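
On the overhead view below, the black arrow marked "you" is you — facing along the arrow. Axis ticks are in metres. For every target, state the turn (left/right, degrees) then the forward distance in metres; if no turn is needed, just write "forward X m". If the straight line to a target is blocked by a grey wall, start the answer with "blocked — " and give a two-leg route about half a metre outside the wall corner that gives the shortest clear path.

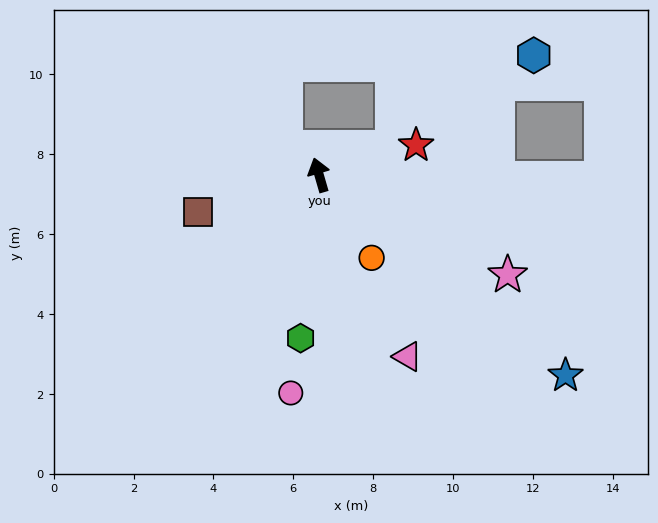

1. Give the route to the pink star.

turn right 134°, forward 5.3 m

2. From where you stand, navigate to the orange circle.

turn right 164°, forward 2.5 m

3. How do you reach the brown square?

turn left 91°, forward 3.2 m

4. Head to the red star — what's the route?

turn right 89°, forward 2.5 m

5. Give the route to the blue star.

turn right 145°, forward 8.0 m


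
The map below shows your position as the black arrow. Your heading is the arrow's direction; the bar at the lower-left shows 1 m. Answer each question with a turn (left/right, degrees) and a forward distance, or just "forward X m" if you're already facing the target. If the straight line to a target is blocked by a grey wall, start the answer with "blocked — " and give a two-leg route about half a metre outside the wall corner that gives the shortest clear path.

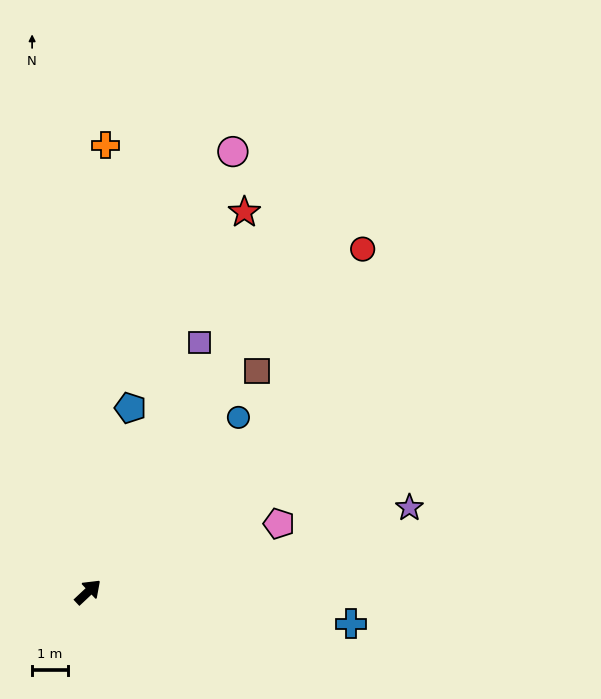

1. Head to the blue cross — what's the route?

turn right 50°, forward 7.3 m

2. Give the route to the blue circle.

turn left 6°, forward 6.4 m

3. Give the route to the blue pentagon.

turn left 34°, forward 5.2 m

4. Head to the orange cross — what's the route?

turn left 45°, forward 12.4 m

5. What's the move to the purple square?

turn left 23°, forward 7.6 m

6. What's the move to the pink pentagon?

turn right 24°, forward 5.6 m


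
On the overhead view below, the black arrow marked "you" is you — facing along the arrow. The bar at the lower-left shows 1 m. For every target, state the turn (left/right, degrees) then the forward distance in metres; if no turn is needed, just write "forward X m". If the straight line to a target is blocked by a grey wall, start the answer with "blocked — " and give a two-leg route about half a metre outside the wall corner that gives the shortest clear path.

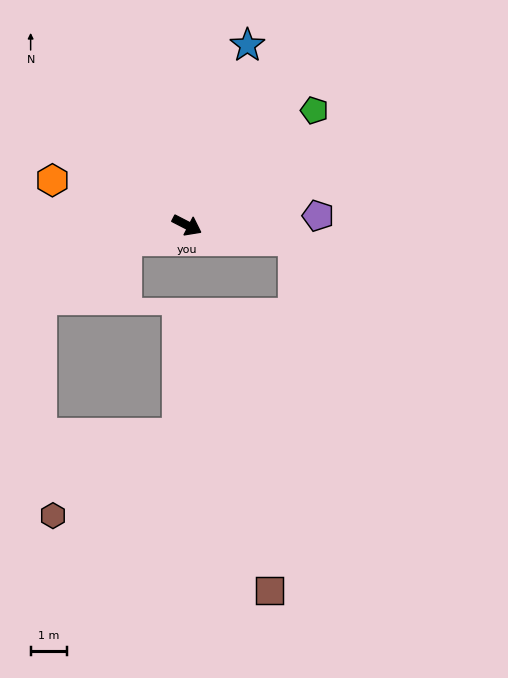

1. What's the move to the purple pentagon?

turn left 31°, forward 3.6 m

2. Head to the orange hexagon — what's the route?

turn right 171°, forward 3.9 m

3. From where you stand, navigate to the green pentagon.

turn left 69°, forward 4.7 m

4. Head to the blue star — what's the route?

turn left 99°, forward 5.2 m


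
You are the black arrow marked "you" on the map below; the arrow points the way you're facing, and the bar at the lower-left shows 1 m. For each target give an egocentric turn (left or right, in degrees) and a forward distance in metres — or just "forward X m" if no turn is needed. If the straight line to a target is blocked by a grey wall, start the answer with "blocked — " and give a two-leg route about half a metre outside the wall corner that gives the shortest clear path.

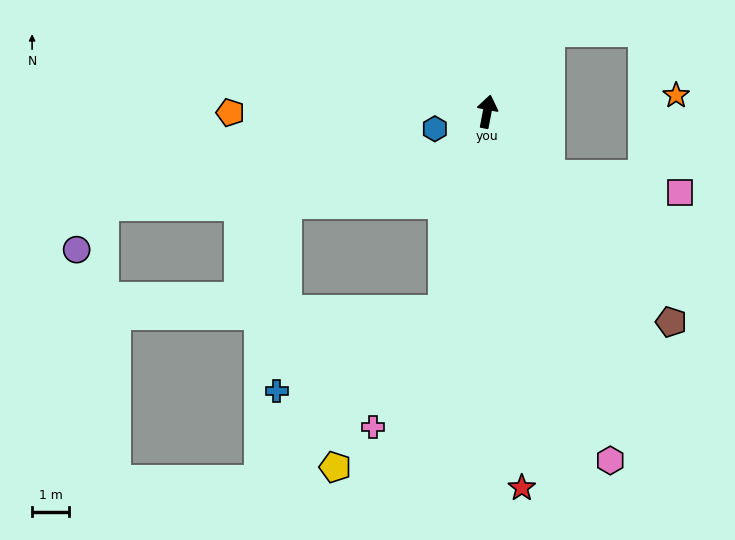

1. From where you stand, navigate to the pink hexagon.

turn right 150°, forward 10.0 m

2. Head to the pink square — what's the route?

blocked — turn right 125°, forward 2.4 m, then turn left 39°, forward 3.6 m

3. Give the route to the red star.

turn right 164°, forward 10.2 m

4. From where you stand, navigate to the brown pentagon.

turn right 128°, forward 7.5 m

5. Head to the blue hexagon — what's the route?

turn left 119°, forward 1.5 m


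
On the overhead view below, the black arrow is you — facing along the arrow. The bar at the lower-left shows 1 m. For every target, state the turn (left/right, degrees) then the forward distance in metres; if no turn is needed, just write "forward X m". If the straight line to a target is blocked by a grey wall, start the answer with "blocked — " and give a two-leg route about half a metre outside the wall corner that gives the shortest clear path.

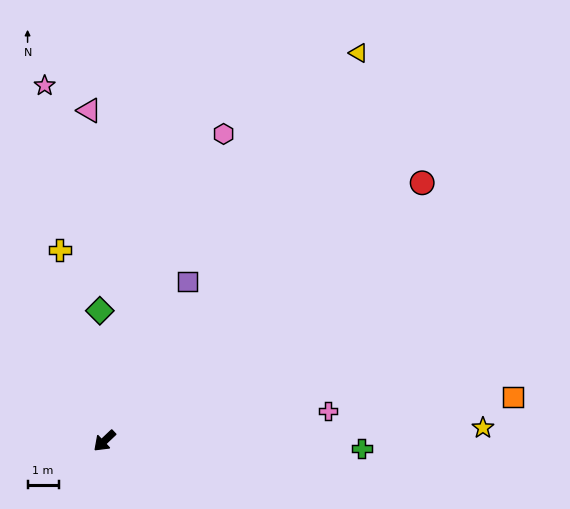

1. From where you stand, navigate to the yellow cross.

turn right 120°, forward 6.3 m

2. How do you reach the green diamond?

turn right 131°, forward 4.2 m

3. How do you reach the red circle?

turn left 176°, forward 13.1 m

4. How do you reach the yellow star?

turn left 139°, forward 12.2 m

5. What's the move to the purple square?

turn right 161°, forward 5.8 m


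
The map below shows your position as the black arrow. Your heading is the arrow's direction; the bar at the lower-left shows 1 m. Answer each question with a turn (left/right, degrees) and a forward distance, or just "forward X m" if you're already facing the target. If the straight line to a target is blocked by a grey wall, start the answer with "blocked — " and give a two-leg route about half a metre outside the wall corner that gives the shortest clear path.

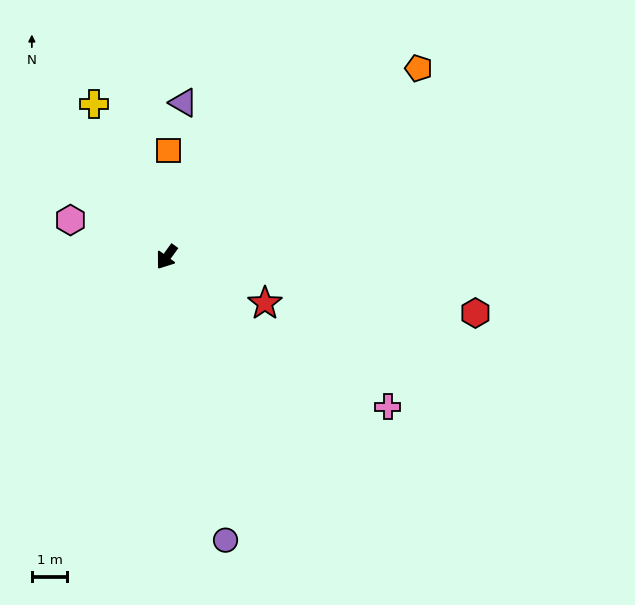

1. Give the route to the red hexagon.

turn left 116°, forward 8.9 m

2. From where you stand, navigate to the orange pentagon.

turn left 163°, forward 8.9 m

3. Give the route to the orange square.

turn right 145°, forward 3.0 m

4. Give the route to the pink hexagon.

turn right 75°, forward 2.9 m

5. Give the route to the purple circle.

turn left 48°, forward 8.2 m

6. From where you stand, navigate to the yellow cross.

turn right 119°, forward 4.8 m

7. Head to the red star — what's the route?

turn left 101°, forward 3.1 m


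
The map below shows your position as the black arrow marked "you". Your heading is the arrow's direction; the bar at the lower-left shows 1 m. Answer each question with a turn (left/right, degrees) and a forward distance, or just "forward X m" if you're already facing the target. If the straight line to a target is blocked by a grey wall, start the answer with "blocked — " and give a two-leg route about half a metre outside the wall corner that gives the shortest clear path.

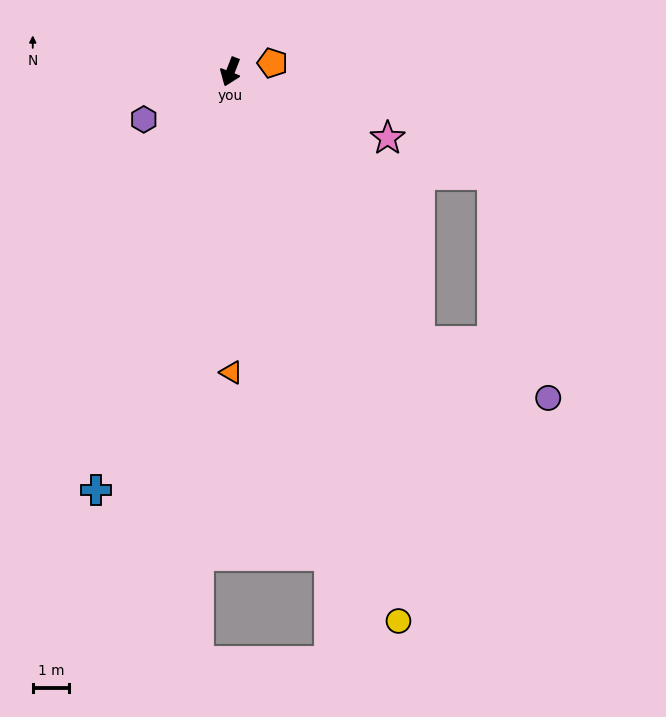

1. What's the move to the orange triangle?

turn left 21°, forward 8.3 m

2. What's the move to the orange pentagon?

turn left 123°, forward 1.2 m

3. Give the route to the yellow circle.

turn left 38°, forward 15.8 m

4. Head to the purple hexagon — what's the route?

turn right 40°, forward 2.7 m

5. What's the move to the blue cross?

turn left 3°, forward 12.1 m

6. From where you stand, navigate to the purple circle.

blocked — turn left 56°, forward 9.1 m, then turn left 31°, forward 3.9 m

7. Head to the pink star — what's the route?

turn left 88°, forward 4.7 m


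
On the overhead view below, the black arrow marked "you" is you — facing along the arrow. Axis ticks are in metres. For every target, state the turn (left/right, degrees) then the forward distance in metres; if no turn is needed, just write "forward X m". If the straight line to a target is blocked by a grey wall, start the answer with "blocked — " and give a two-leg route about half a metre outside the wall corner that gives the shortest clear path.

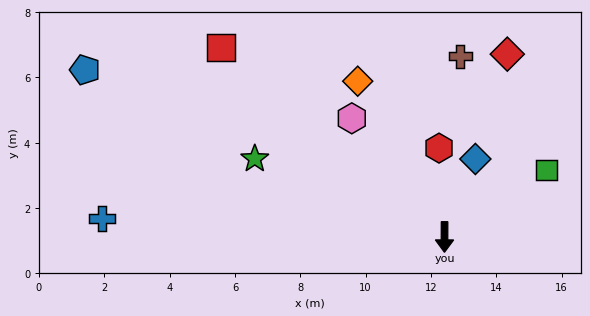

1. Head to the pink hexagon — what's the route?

turn right 142°, forward 4.6 m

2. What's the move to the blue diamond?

turn left 159°, forward 2.6 m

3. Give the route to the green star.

turn right 112°, forward 6.3 m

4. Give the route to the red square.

turn right 130°, forward 9.0 m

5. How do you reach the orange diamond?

turn right 151°, forward 5.5 m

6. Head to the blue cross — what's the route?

turn right 93°, forward 10.5 m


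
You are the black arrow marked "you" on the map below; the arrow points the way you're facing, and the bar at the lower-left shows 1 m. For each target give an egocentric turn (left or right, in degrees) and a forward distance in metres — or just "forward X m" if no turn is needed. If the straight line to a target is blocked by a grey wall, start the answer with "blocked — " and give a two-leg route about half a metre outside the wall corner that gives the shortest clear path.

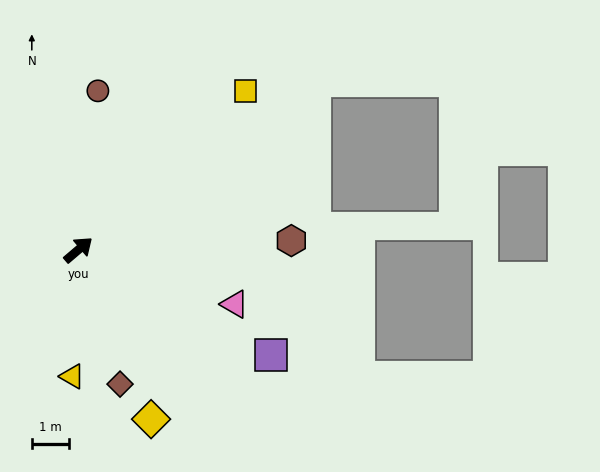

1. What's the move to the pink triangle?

turn right 60°, forward 4.4 m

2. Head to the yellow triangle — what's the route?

turn right 133°, forward 3.4 m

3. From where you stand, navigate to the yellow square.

turn left 3°, forward 6.2 m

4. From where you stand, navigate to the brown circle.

turn left 43°, forward 4.3 m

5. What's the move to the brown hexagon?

turn right 38°, forward 5.7 m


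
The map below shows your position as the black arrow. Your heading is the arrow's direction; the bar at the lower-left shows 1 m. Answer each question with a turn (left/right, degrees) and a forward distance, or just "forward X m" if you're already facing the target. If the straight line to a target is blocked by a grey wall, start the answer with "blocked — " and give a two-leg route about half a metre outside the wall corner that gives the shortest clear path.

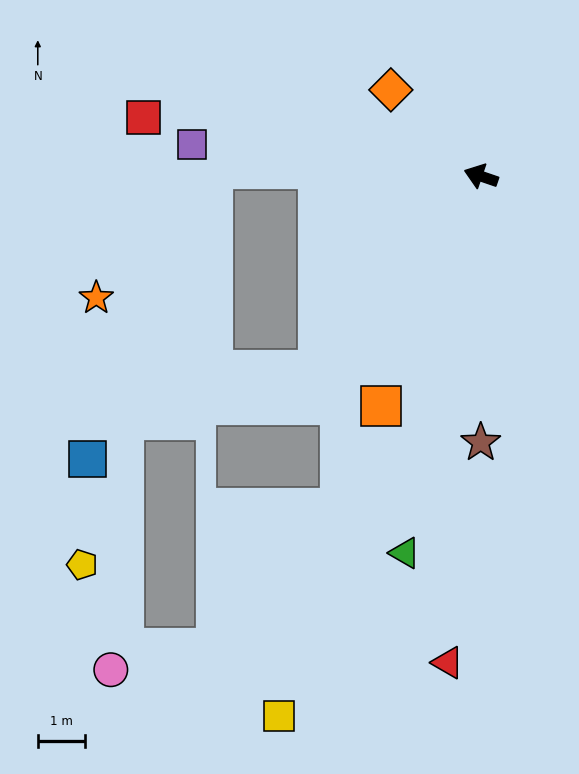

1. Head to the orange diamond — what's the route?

turn right 25°, forward 2.6 m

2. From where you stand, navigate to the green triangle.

turn left 97°, forward 8.1 m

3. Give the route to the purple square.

turn left 13°, forward 6.2 m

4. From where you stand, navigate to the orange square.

turn left 85°, forward 5.3 m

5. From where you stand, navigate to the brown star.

turn left 109°, forward 5.6 m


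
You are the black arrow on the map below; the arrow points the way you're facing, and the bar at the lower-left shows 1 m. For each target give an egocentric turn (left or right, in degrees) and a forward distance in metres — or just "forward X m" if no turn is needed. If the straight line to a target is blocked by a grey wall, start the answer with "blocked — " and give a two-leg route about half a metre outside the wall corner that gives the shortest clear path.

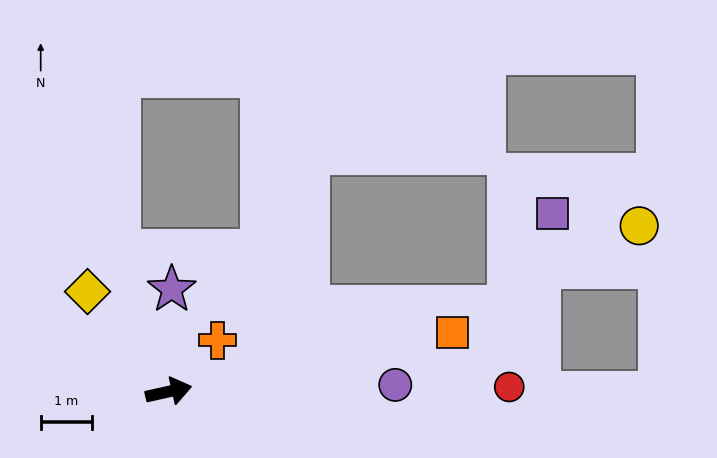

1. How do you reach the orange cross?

turn left 34°, forward 1.4 m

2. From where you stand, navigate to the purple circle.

turn right 11°, forward 4.4 m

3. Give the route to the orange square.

forward 5.7 m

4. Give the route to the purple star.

turn left 76°, forward 2.0 m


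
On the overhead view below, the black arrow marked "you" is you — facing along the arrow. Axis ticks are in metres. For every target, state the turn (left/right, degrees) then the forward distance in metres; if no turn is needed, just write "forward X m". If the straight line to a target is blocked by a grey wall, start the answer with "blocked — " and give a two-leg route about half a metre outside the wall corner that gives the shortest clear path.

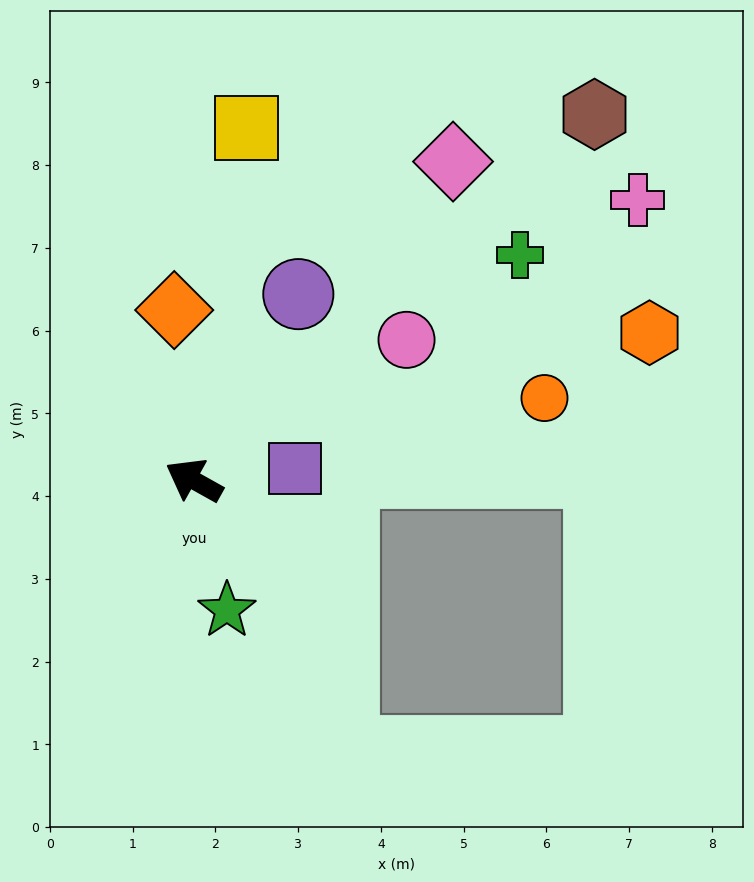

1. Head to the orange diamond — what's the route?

turn right 54°, forward 2.1 m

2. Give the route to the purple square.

turn right 144°, forward 1.2 m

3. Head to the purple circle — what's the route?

turn right 90°, forward 2.6 m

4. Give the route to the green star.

turn left 133°, forward 1.6 m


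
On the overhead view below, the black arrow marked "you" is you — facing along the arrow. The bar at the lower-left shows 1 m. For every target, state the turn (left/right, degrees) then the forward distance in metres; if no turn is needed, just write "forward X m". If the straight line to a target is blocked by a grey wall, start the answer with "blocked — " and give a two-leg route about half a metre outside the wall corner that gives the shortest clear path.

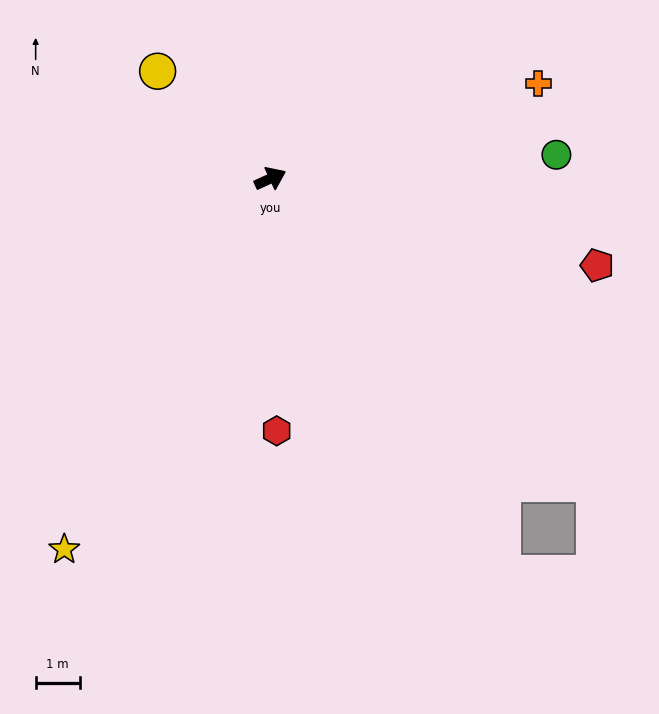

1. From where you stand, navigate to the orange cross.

turn right 5°, forward 6.5 m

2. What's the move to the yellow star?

turn right 144°, forward 9.7 m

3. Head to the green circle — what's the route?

turn right 20°, forward 6.5 m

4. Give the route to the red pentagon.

turn right 40°, forward 7.7 m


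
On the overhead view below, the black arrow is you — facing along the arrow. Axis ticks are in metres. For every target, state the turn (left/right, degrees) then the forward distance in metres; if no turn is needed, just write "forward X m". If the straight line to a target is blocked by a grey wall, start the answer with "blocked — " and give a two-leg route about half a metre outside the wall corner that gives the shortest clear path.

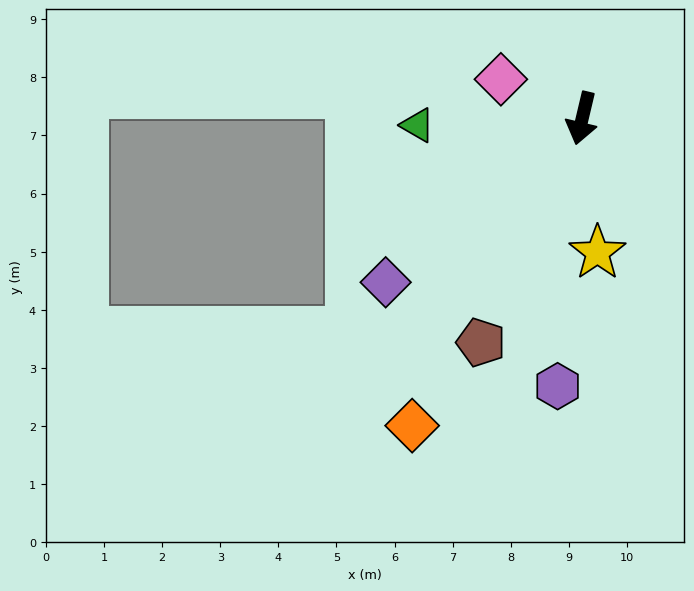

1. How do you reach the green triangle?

turn right 74°, forward 2.8 m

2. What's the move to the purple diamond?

turn right 37°, forward 4.4 m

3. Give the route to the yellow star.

turn left 20°, forward 2.3 m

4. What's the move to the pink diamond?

turn right 102°, forward 1.6 m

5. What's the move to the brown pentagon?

turn right 11°, forward 4.2 m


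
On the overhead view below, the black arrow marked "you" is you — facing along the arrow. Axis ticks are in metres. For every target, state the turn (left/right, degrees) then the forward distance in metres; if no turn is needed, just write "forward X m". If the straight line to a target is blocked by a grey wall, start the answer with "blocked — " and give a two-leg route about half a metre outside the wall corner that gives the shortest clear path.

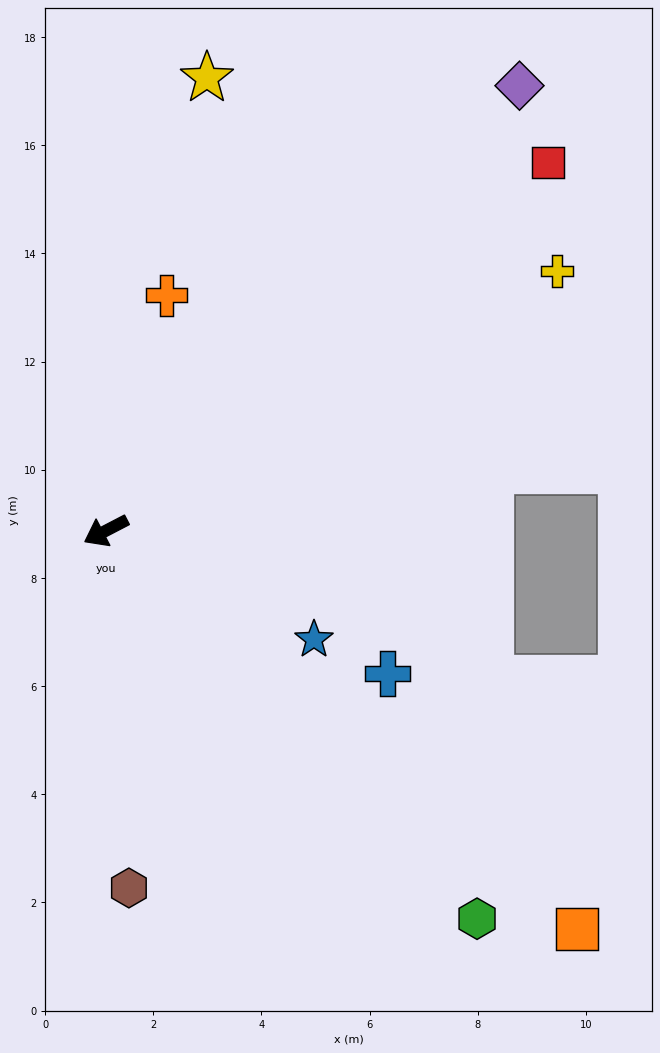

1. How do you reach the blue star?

turn left 125°, forward 4.3 m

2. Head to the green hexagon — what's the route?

turn left 106°, forward 9.9 m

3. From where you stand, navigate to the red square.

turn right 168°, forward 10.6 m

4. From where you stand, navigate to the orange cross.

turn right 132°, forward 4.5 m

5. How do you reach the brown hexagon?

turn left 66°, forward 6.6 m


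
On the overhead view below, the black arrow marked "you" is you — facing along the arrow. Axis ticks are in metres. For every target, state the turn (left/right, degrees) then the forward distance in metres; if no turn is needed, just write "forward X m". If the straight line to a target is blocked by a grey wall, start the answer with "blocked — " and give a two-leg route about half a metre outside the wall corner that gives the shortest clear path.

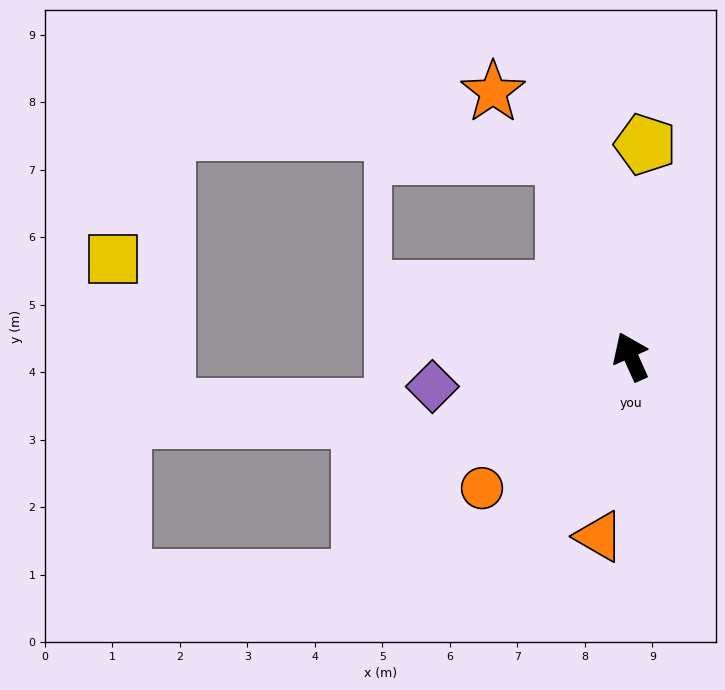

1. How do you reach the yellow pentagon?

turn right 28°, forward 3.1 m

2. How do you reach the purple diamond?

turn left 75°, forward 3.0 m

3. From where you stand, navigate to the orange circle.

turn left 107°, forward 2.9 m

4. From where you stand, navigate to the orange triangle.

turn left 146°, forward 2.7 m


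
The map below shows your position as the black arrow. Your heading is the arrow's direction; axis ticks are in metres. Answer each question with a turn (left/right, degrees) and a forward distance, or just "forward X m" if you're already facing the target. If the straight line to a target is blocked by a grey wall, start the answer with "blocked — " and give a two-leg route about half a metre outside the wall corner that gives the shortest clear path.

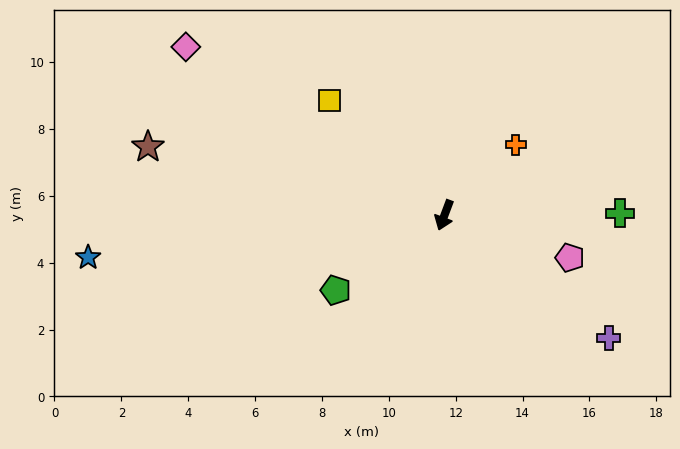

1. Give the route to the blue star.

turn right 63°, forward 10.7 m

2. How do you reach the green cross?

turn left 111°, forward 5.2 m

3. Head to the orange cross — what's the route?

turn left 155°, forward 3.0 m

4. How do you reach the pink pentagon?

turn left 92°, forward 4.0 m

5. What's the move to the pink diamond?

turn right 102°, forward 9.2 m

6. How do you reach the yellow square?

turn right 114°, forward 4.8 m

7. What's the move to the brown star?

turn right 82°, forward 9.1 m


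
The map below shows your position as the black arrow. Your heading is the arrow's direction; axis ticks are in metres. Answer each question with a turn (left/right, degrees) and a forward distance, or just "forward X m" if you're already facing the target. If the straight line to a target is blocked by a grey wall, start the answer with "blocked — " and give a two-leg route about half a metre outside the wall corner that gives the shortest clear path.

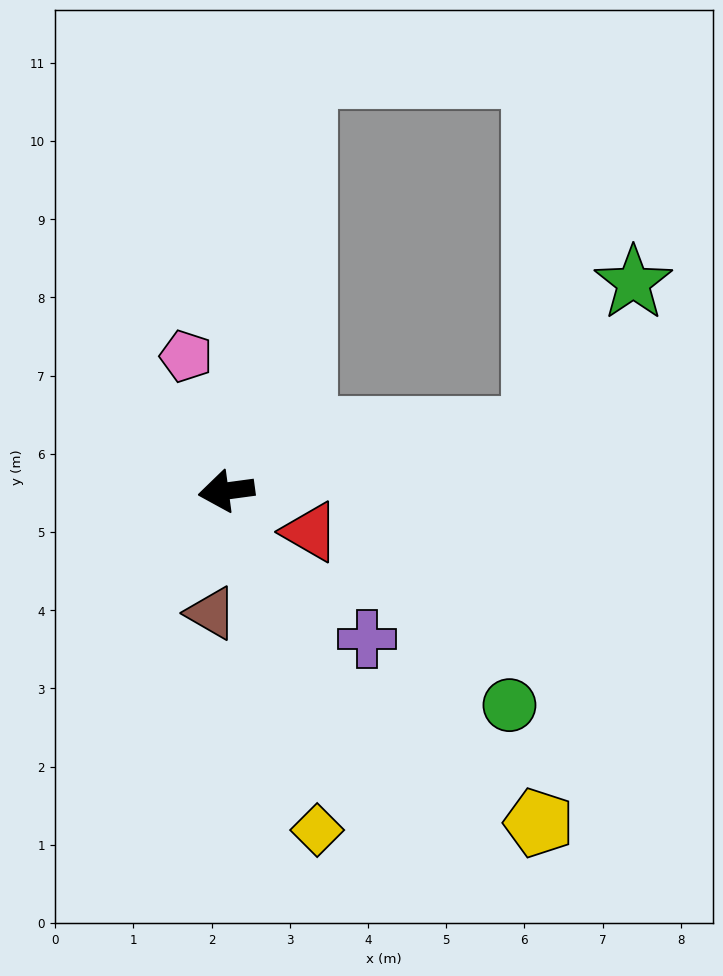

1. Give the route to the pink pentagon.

turn right 81°, forward 1.8 m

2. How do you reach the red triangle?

turn left 146°, forward 1.2 m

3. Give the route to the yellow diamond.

turn left 97°, forward 4.5 m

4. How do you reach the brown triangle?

turn left 75°, forward 1.6 m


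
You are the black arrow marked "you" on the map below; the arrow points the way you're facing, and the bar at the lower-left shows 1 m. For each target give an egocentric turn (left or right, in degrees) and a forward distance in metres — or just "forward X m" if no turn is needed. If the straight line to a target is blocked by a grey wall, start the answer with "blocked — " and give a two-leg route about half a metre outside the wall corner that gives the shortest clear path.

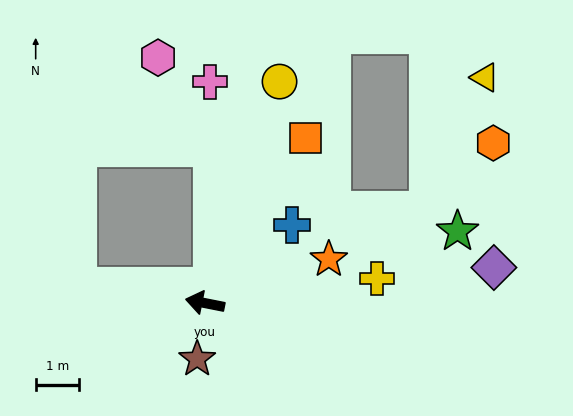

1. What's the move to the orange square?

turn right 110°, forward 4.4 m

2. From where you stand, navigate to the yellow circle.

turn right 97°, forward 5.4 m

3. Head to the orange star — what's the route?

turn right 149°, forward 3.0 m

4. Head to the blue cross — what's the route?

turn right 127°, forward 2.7 m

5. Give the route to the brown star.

turn left 93°, forward 1.3 m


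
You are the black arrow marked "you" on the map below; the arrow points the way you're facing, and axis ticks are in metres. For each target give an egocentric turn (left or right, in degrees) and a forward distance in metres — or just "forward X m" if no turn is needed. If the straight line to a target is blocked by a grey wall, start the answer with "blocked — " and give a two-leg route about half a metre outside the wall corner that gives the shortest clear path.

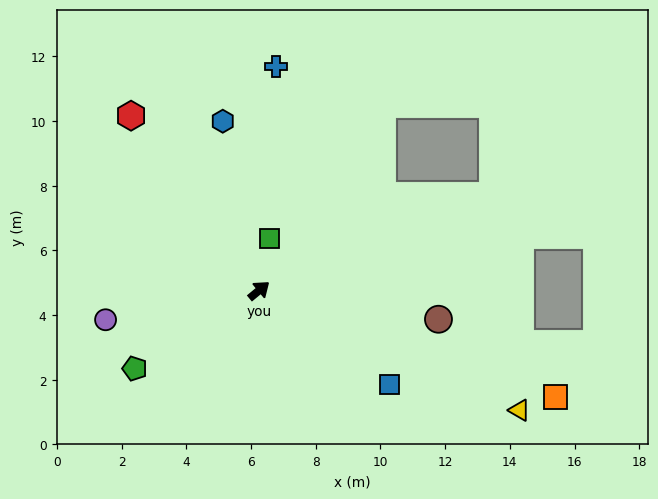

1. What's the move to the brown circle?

turn right 49°, forward 5.6 m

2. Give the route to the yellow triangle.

turn right 64°, forward 8.9 m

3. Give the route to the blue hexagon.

turn left 63°, forward 5.4 m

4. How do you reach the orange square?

turn right 59°, forward 9.7 m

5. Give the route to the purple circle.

turn left 151°, forward 4.8 m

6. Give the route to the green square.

turn left 39°, forward 1.6 m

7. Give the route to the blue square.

turn right 75°, forward 5.0 m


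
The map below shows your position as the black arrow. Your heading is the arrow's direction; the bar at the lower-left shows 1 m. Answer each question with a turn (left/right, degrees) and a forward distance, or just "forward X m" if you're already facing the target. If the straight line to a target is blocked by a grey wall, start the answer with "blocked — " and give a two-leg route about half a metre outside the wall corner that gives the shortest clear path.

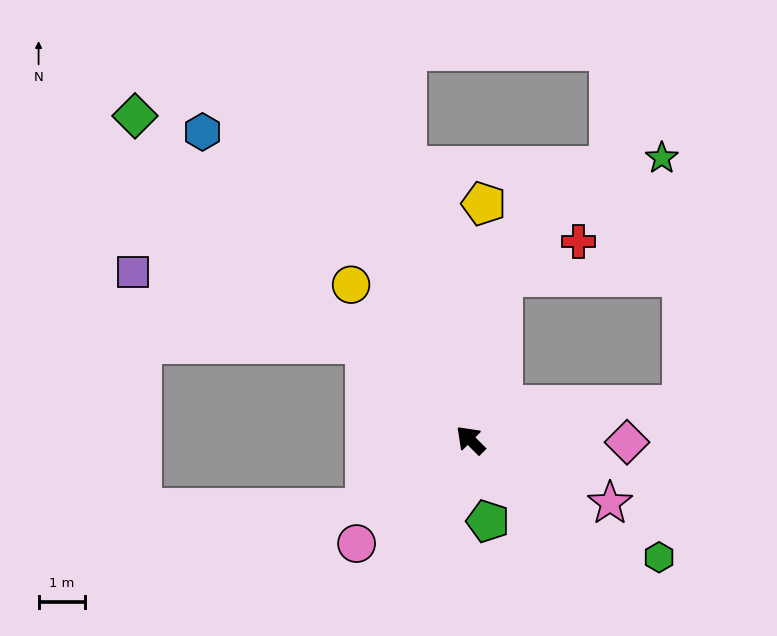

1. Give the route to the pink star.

turn right 159°, forward 3.3 m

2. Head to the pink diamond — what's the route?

turn right 136°, forward 3.3 m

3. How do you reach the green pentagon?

turn left 147°, forward 1.8 m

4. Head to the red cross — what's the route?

blocked — turn right 56°, forward 3.6 m, then turn right 54°, forward 1.8 m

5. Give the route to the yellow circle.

turn right 7°, forward 4.2 m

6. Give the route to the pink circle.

turn left 87°, forward 3.3 m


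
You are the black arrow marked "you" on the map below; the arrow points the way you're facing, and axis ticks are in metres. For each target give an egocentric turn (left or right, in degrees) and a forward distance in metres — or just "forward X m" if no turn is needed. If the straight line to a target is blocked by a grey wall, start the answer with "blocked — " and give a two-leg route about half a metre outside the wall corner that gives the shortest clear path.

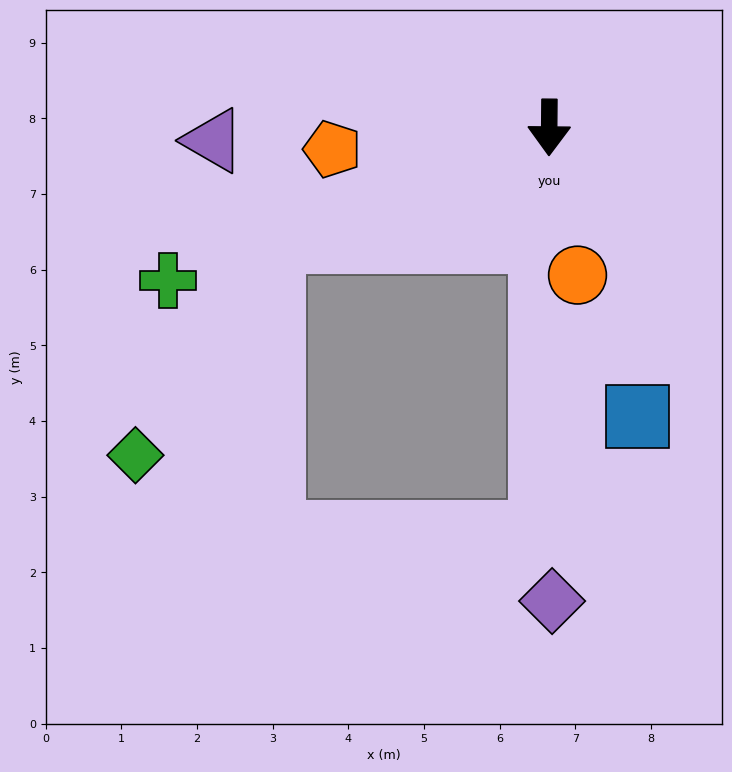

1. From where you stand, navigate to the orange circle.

turn left 11°, forward 2.0 m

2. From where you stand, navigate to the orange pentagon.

turn right 84°, forward 2.9 m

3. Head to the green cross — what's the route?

turn right 68°, forward 5.4 m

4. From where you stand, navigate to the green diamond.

blocked — turn right 67°, forward 3.9 m, then turn left 35°, forward 3.4 m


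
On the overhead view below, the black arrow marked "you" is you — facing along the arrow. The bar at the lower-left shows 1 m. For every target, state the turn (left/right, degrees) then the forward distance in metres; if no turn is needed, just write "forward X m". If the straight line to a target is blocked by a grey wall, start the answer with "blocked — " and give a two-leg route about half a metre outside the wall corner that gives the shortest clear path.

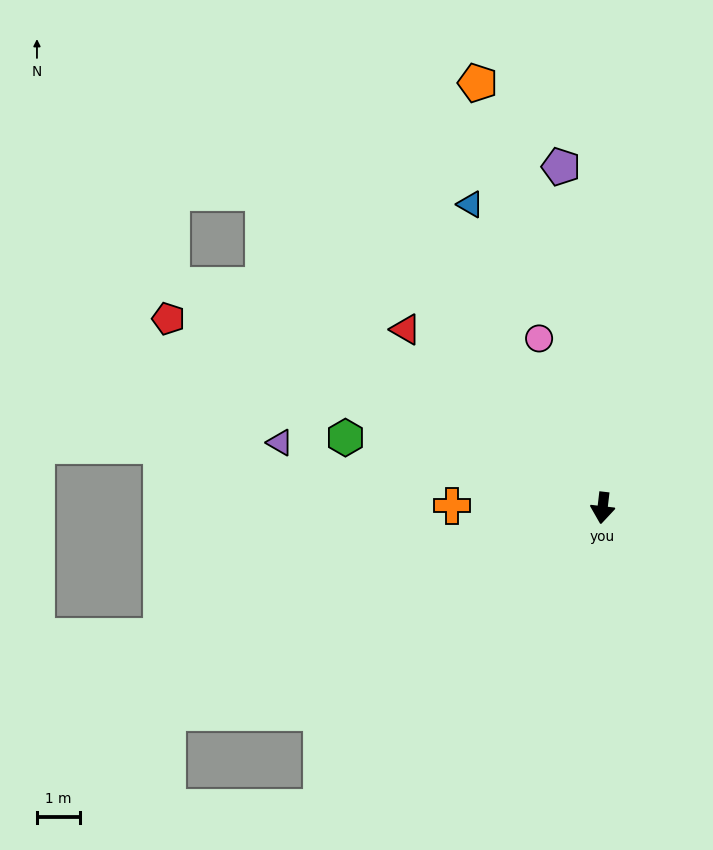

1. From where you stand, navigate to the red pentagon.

turn right 107°, forward 10.9 m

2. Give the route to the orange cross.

turn right 84°, forward 3.5 m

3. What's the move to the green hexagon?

turn right 99°, forward 6.1 m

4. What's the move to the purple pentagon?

turn right 166°, forward 7.9 m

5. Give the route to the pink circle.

turn right 153°, forward 4.2 m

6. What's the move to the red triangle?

turn right 126°, forward 6.1 m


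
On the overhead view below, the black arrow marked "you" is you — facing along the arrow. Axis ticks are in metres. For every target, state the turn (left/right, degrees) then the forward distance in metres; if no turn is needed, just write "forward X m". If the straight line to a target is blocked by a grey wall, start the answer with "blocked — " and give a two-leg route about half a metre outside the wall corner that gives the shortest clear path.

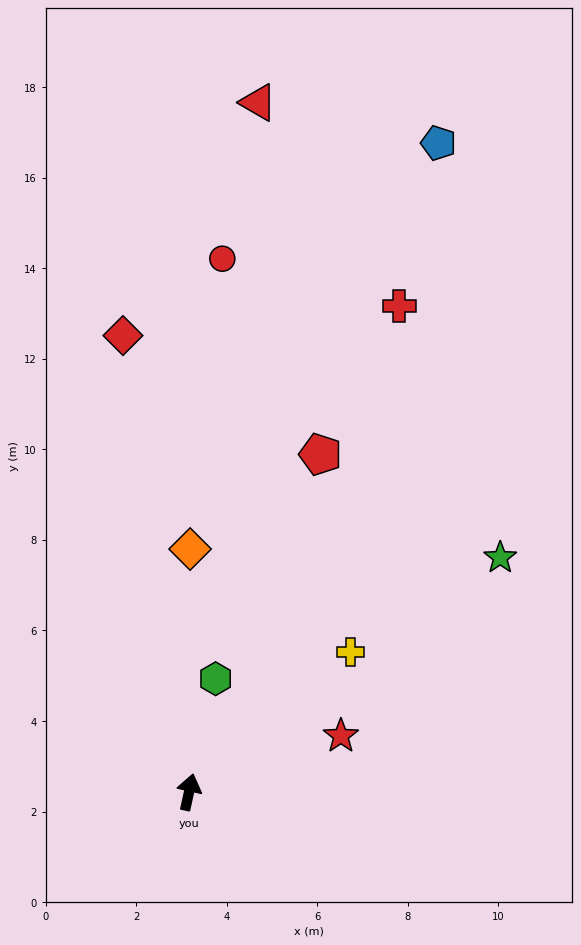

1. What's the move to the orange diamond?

turn left 12°, forward 5.4 m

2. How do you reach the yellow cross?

turn right 37°, forward 4.7 m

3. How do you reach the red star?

turn right 57°, forward 3.6 m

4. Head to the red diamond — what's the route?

turn left 21°, forward 10.2 m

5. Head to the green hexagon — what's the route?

forward 2.6 m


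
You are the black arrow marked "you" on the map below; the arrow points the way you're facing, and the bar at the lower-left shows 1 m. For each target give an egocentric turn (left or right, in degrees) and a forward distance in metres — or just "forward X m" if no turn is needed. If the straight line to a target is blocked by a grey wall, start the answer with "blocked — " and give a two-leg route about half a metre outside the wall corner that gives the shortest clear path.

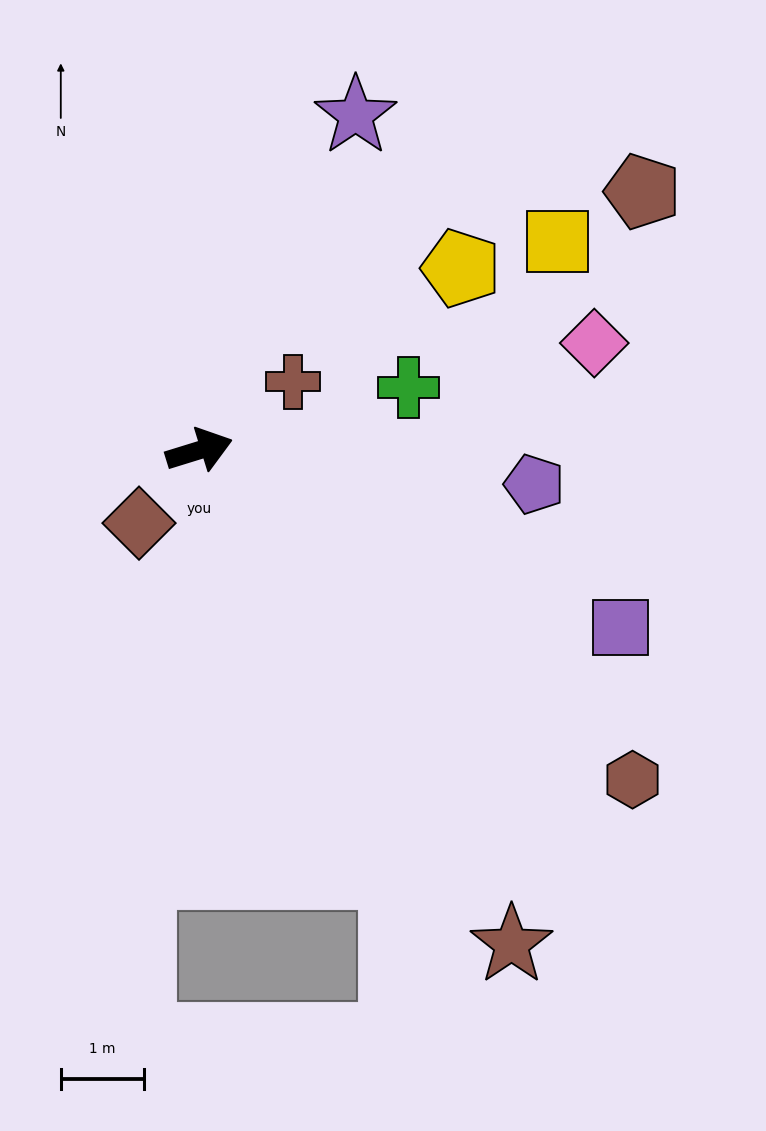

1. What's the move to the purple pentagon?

turn right 23°, forward 4.0 m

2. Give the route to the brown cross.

turn left 19°, forward 1.4 m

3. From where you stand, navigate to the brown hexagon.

turn right 54°, forward 6.5 m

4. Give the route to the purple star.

turn left 48°, forward 4.4 m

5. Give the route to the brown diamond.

turn right 147°, forward 1.1 m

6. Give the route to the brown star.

turn right 75°, forward 7.0 m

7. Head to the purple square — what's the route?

turn right 40°, forward 5.5 m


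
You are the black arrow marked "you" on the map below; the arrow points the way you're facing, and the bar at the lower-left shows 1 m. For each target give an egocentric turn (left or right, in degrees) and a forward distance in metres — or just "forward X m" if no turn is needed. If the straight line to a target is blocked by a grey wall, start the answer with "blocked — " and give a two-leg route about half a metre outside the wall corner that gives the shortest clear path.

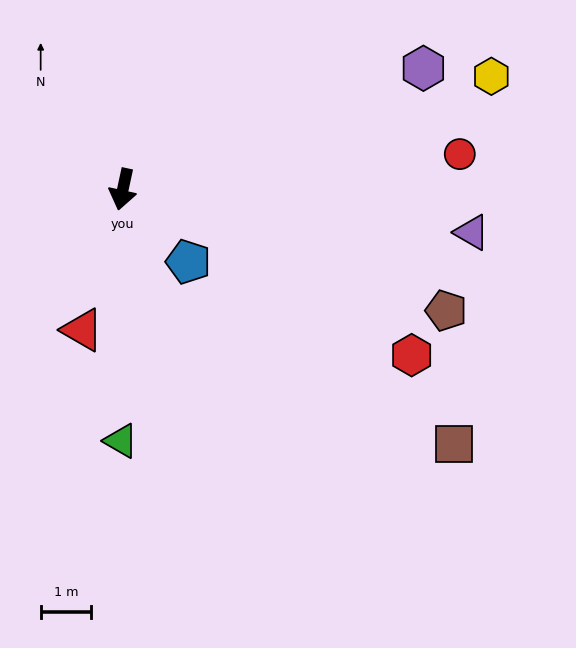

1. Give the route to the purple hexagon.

turn left 124°, forward 6.4 m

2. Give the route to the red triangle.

turn right 4°, forward 2.9 m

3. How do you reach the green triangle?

turn left 12°, forward 5.0 m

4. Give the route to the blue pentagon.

turn left 54°, forward 1.9 m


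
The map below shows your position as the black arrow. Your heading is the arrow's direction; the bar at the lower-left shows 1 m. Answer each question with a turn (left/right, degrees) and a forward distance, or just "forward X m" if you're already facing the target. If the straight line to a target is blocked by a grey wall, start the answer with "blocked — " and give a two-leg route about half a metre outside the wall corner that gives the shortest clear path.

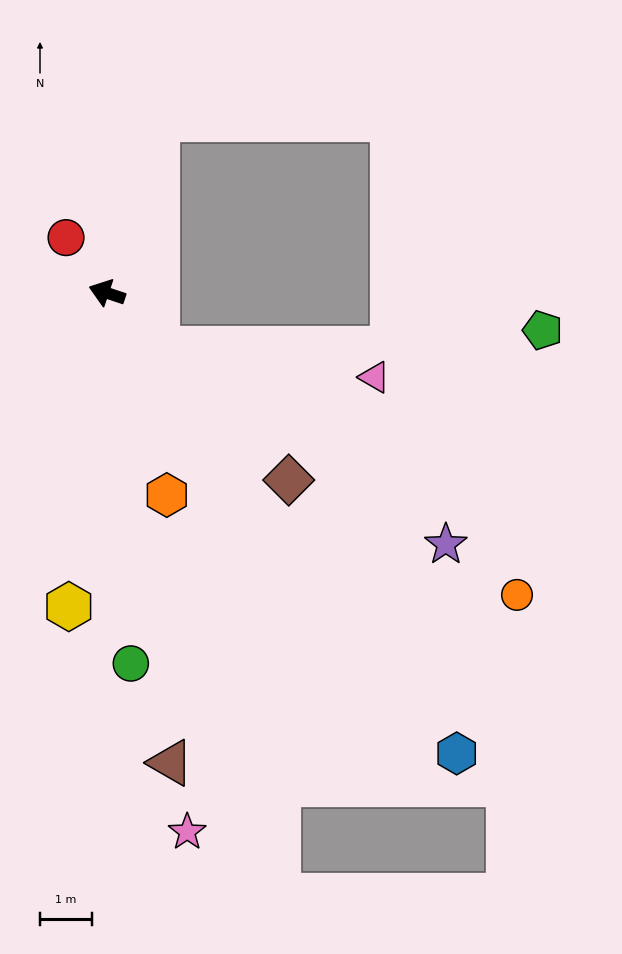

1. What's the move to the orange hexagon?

turn left 125°, forward 4.1 m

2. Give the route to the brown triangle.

turn left 116°, forward 9.2 m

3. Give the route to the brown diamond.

turn left 153°, forward 5.0 m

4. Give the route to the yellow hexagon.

turn left 102°, forward 6.1 m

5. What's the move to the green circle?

turn left 112°, forward 7.2 m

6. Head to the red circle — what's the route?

turn right 35°, forward 1.3 m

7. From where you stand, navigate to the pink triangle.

blocked — turn left 151°, forward 1.5 m, then turn left 40°, forward 4.2 m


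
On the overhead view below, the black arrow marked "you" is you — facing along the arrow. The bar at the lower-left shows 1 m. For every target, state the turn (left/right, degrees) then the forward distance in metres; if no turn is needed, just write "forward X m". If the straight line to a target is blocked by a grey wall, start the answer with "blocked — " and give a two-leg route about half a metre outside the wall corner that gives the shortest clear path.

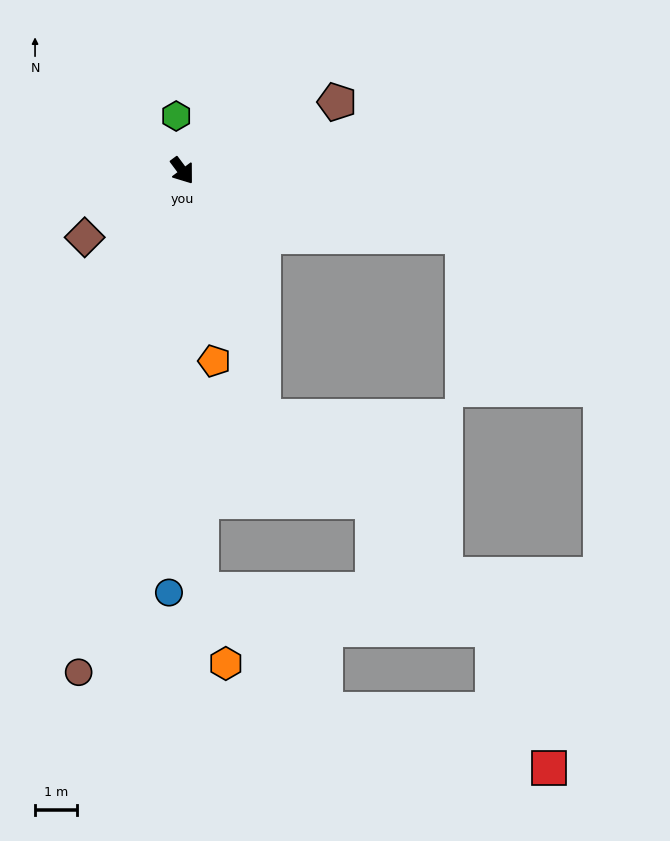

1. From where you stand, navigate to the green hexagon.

turn left 150°, forward 1.3 m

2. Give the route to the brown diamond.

turn right 92°, forward 2.8 m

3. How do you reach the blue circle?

turn right 39°, forward 10.2 m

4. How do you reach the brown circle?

turn right 48°, forward 12.3 m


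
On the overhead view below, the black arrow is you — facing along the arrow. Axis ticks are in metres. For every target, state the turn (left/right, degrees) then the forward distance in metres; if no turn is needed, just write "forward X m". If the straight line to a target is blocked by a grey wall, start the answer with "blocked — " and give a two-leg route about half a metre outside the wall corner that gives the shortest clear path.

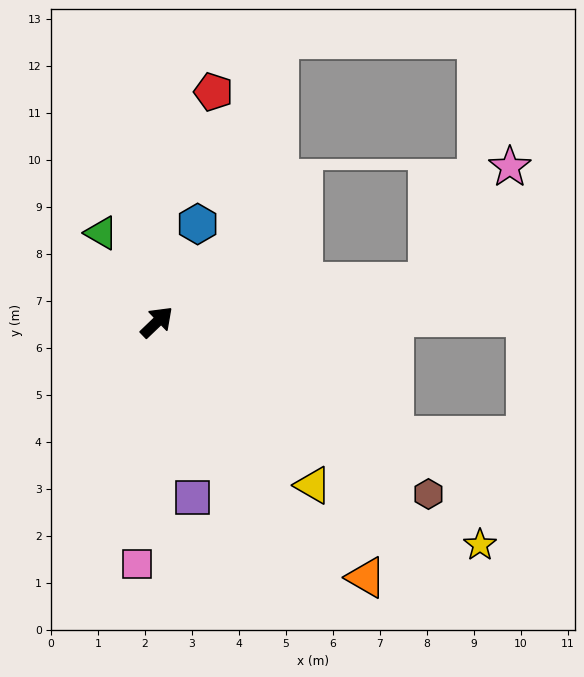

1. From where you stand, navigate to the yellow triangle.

turn right 90°, forward 4.8 m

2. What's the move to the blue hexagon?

turn left 24°, forward 2.3 m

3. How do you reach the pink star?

blocked — turn right 35°, forward 5.8 m, then turn left 46°, forward 3.0 m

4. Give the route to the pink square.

turn right 139°, forward 5.2 m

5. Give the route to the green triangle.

turn left 78°, forward 2.2 m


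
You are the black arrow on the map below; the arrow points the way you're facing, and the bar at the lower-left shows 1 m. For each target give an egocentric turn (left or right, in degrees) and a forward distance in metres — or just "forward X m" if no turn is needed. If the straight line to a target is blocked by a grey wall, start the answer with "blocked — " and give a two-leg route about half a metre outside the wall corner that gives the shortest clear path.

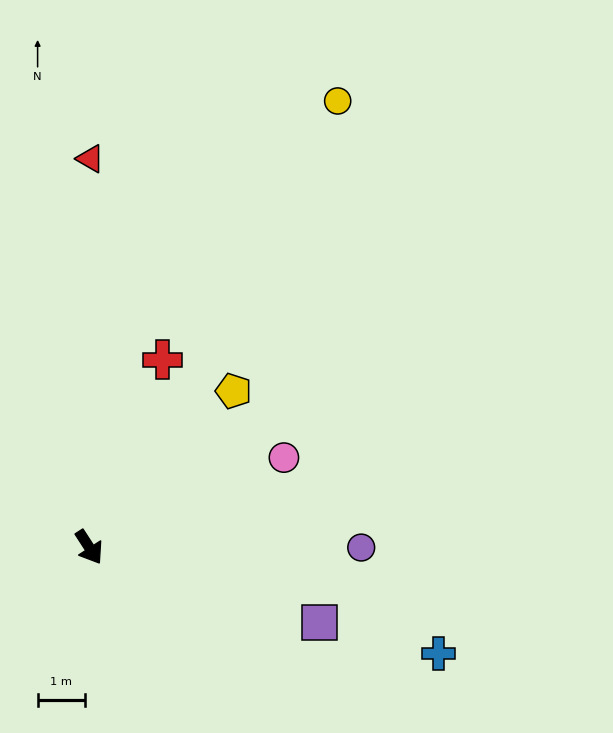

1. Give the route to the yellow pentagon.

turn left 104°, forward 4.5 m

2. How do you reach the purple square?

turn left 39°, forward 5.1 m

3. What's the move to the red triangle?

turn left 147°, forward 8.2 m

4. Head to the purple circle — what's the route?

turn left 57°, forward 5.7 m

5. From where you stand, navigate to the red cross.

turn left 126°, forward 4.2 m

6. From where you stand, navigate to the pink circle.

turn left 82°, forward 4.5 m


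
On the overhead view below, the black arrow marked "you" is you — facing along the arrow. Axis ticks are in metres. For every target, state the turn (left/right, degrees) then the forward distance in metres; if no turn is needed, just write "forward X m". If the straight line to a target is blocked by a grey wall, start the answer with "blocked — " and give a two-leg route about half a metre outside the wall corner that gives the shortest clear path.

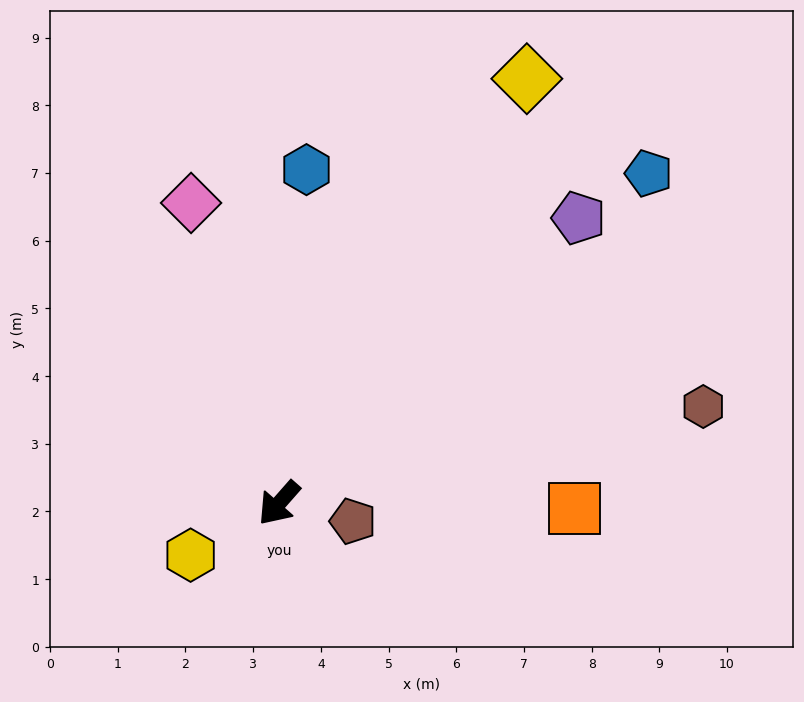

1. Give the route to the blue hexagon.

turn right 143°, forward 4.9 m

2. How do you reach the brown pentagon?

turn left 118°, forward 1.1 m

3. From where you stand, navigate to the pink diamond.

turn right 122°, forward 4.6 m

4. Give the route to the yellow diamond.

turn right 169°, forward 7.3 m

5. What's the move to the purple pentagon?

turn left 175°, forward 6.1 m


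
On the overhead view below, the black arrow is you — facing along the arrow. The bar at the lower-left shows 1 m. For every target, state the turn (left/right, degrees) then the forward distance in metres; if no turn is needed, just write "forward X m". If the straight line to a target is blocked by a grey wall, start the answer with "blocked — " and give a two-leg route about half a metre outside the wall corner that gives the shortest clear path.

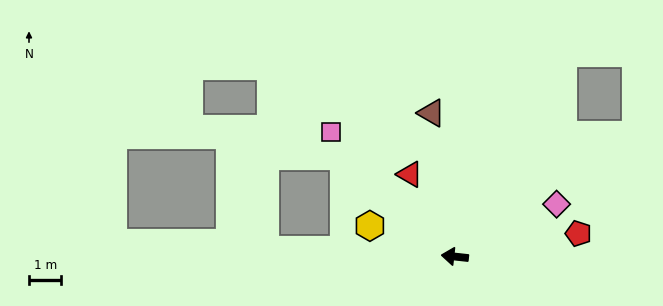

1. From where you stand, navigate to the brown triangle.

turn right 75°, forward 4.5 m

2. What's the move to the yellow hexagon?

turn right 14°, forward 2.8 m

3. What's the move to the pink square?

turn right 39°, forward 5.4 m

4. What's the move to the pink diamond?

turn right 147°, forward 3.5 m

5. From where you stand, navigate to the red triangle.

turn right 55°, forward 2.9 m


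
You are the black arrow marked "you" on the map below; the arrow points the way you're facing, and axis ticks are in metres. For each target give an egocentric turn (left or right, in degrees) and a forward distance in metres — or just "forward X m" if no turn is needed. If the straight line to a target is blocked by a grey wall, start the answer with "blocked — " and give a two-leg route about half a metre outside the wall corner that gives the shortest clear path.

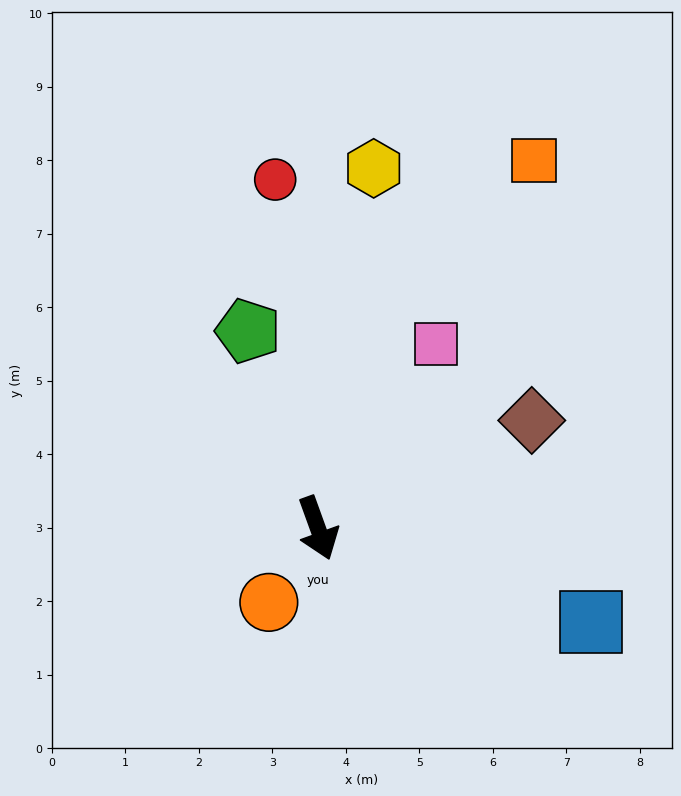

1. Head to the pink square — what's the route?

turn left 127°, forward 3.0 m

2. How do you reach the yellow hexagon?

turn left 151°, forward 5.0 m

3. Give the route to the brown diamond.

turn left 97°, forward 3.3 m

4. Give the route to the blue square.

turn left 51°, forward 3.9 m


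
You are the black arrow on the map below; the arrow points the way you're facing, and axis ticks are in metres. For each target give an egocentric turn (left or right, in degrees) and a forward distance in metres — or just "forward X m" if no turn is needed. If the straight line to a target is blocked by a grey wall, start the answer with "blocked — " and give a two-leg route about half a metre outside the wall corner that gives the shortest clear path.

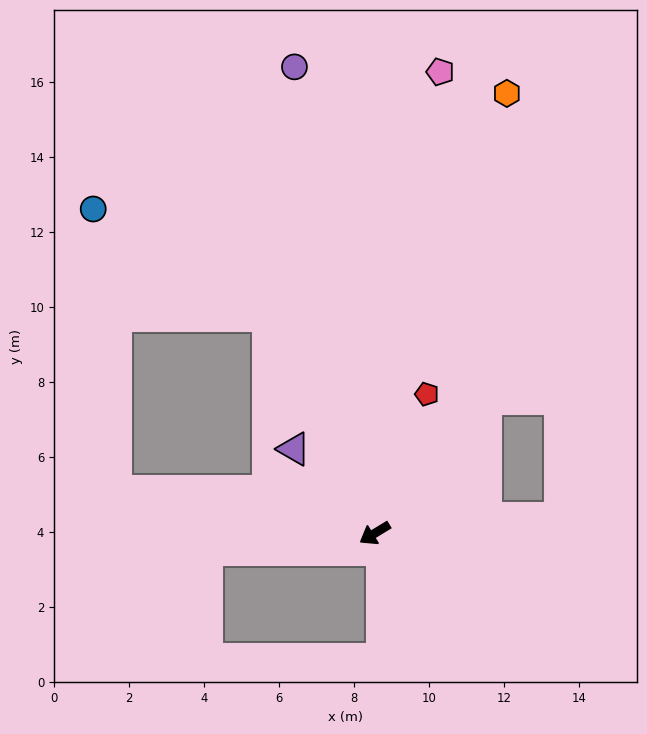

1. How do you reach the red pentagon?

turn right 142°, forward 4.0 m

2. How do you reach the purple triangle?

turn right 77°, forward 3.1 m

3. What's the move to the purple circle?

turn right 112°, forward 12.6 m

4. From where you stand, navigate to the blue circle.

blocked — turn right 95°, forward 6.5 m, then turn left 32°, forward 5.4 m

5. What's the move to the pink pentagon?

turn right 129°, forward 12.4 m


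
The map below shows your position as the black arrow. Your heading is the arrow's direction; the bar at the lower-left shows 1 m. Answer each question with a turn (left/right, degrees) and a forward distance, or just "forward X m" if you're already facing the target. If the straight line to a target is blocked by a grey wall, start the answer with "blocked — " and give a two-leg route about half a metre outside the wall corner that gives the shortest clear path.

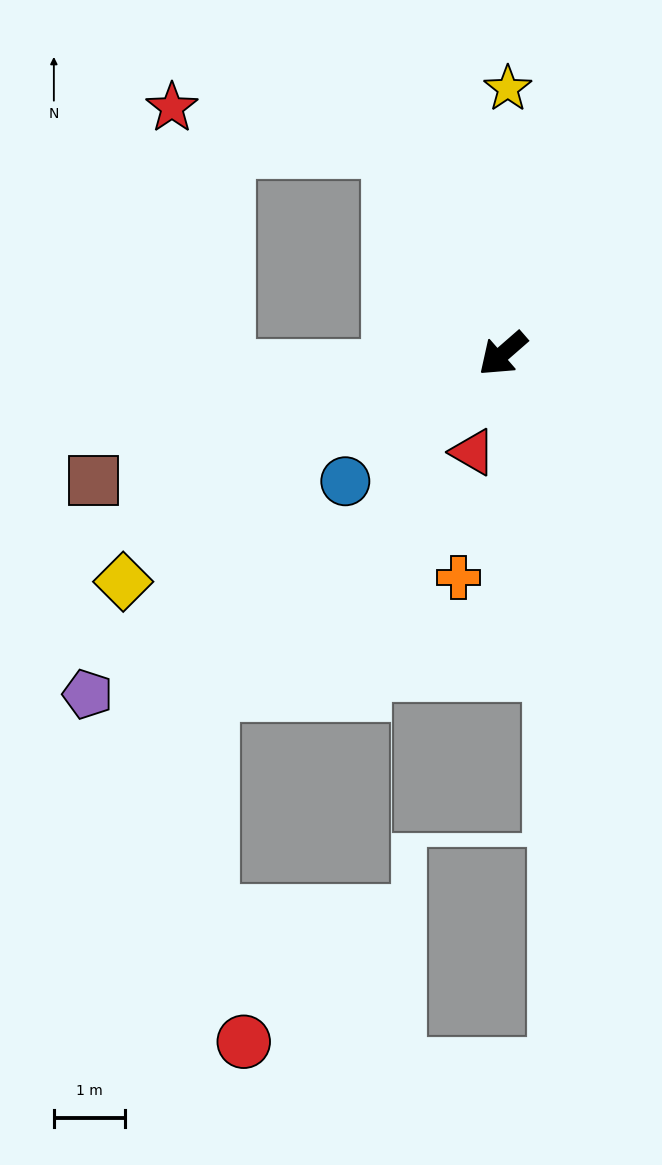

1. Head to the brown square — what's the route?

turn right 24°, forward 6.0 m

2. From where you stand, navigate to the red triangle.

turn left 32°, forward 1.4 m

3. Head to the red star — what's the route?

blocked — turn right 103°, forward 3.3 m, then turn left 51°, forward 3.1 m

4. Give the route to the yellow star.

turn right 132°, forward 3.7 m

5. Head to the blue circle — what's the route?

turn right 2°, forward 2.8 m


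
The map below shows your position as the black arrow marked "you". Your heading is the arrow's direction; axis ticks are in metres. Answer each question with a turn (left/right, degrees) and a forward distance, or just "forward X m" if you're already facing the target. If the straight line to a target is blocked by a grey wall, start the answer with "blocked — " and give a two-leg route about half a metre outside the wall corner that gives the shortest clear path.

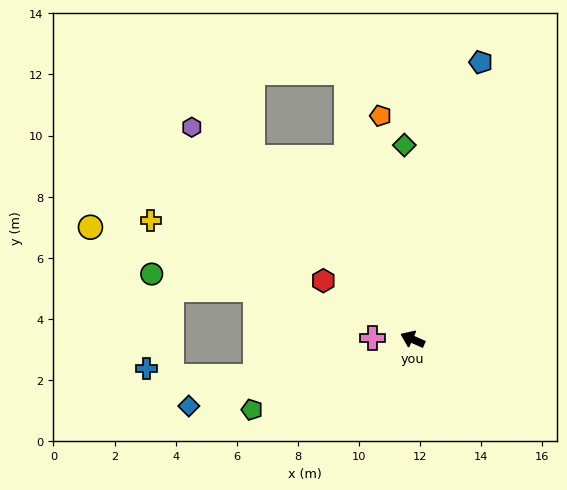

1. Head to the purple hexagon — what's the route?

turn right 20°, forward 10.0 m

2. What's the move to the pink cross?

turn left 22°, forward 1.3 m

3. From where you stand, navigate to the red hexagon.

turn right 9°, forward 3.5 m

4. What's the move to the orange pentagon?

turn right 58°, forward 7.4 m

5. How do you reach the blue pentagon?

turn right 80°, forward 9.3 m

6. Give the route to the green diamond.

turn right 64°, forward 6.4 m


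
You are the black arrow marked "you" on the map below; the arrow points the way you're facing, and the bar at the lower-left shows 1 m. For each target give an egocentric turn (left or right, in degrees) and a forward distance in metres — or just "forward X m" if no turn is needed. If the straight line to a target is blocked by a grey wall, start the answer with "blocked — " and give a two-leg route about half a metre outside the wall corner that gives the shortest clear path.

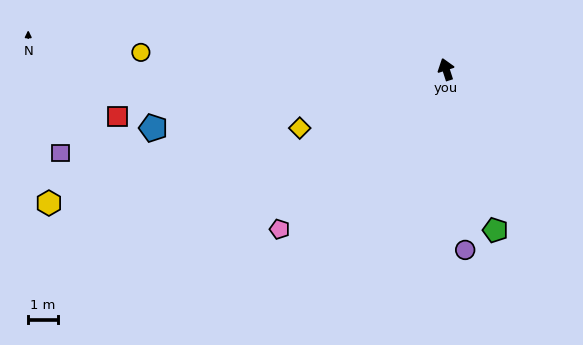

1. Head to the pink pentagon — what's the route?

turn left 116°, forward 7.8 m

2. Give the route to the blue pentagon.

turn left 83°, forward 10.1 m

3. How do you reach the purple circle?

turn left 168°, forward 6.1 m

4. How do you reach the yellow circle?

turn left 69°, forward 10.3 m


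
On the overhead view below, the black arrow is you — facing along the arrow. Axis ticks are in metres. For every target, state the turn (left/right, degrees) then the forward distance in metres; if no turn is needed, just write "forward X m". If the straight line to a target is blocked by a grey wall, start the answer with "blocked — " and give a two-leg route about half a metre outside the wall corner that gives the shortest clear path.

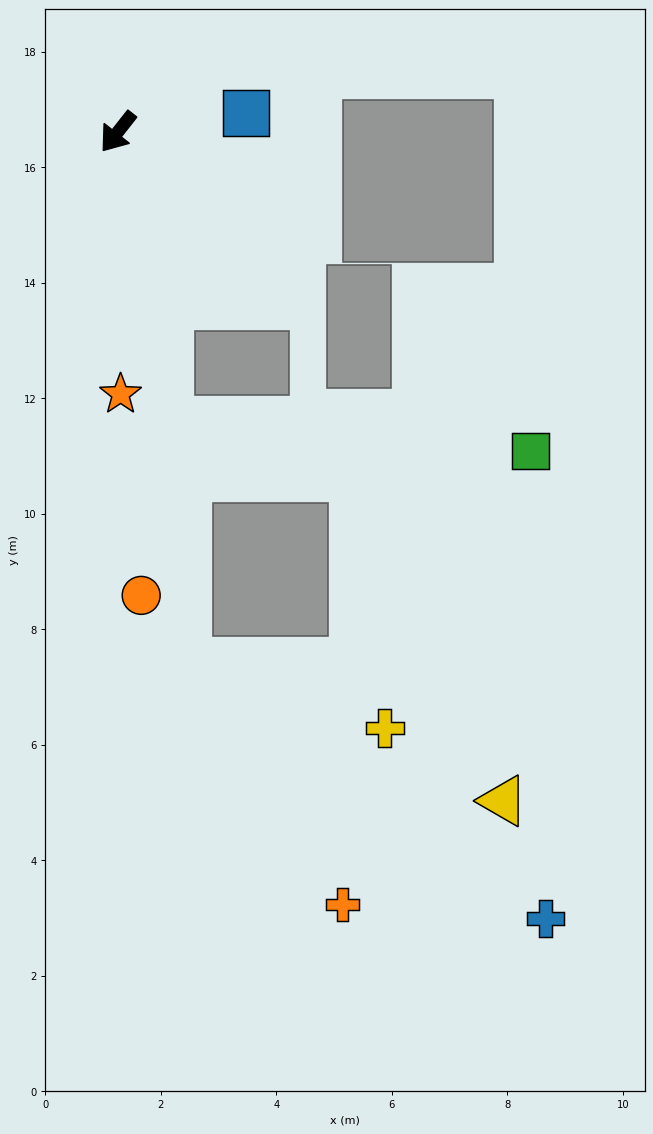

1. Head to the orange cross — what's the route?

blocked — turn left 46°, forward 9.3 m, then turn left 25°, forward 5.0 m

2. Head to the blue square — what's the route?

turn left 137°, forward 2.2 m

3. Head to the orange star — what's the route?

turn left 39°, forward 4.5 m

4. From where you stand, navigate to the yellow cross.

blocked — turn left 46°, forward 9.3 m, then turn left 64°, forward 3.6 m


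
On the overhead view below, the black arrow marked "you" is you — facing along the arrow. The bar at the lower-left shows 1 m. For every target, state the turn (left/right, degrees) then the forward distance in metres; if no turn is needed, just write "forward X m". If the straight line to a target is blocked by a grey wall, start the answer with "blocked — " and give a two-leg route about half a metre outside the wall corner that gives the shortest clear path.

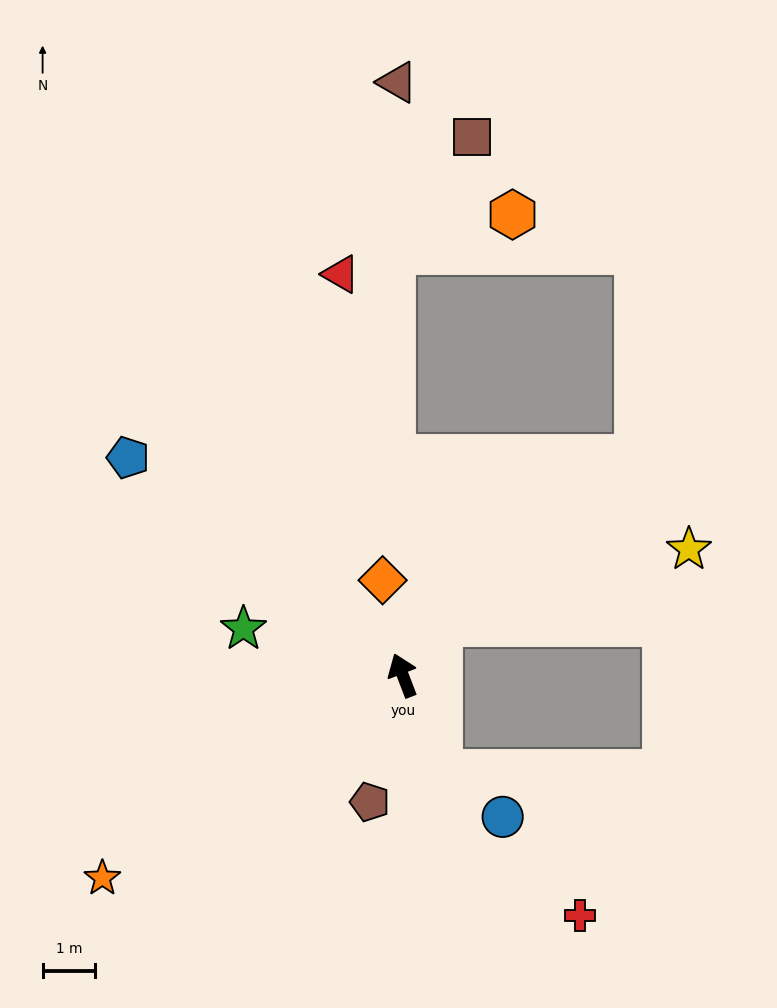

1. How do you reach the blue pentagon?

turn left 31°, forward 6.6 m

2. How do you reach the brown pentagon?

turn left 144°, forward 2.5 m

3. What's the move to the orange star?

turn left 103°, forward 6.9 m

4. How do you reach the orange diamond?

turn right 9°, forward 1.8 m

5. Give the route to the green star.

turn left 53°, forward 3.1 m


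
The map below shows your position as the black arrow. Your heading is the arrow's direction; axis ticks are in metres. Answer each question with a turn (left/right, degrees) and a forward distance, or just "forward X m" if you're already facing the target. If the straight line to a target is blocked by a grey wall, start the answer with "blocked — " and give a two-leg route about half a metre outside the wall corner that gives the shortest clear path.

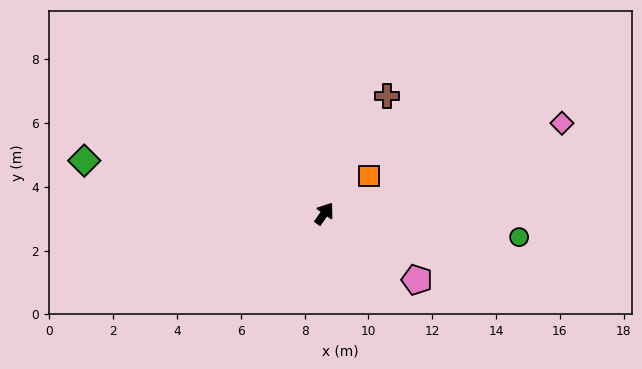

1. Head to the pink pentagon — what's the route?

turn right 90°, forward 3.6 m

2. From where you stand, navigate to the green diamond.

turn left 113°, forward 7.7 m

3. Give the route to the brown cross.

turn left 7°, forward 4.2 m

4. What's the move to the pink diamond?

turn right 34°, forward 8.0 m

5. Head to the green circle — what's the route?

turn right 61°, forward 6.2 m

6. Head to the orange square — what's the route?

turn right 14°, forward 1.8 m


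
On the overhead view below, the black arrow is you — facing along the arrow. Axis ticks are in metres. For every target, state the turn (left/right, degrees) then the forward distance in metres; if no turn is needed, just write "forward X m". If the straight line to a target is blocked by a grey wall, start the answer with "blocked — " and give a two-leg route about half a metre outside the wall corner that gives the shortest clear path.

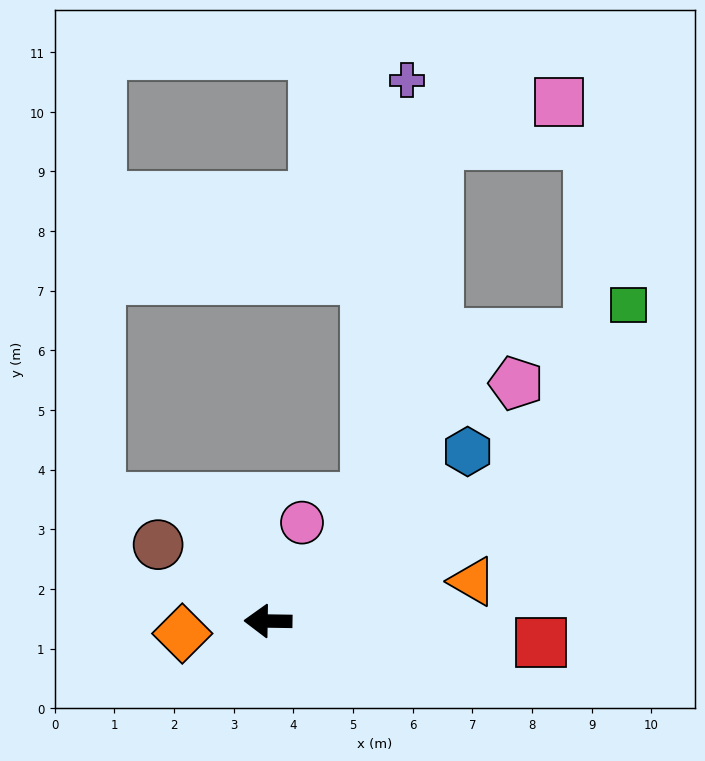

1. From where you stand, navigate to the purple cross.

blocked — turn right 128°, forward 2.6 m, then turn left 33°, forward 7.0 m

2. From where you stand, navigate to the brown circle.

turn right 34°, forward 2.2 m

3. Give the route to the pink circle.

turn right 108°, forward 1.7 m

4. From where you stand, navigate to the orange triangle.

turn right 168°, forward 3.5 m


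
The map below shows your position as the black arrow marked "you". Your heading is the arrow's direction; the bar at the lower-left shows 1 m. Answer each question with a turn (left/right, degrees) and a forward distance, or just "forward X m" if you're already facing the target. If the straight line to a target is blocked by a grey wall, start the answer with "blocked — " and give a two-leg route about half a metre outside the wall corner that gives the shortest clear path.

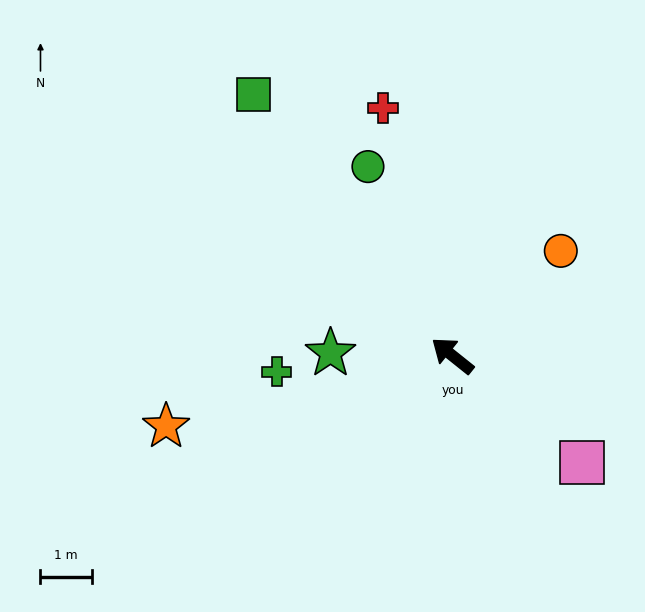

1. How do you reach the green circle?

turn right 27°, forward 4.0 m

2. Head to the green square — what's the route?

turn right 14°, forward 6.4 m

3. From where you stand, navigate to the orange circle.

turn right 97°, forward 2.9 m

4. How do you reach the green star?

turn left 37°, forward 2.4 m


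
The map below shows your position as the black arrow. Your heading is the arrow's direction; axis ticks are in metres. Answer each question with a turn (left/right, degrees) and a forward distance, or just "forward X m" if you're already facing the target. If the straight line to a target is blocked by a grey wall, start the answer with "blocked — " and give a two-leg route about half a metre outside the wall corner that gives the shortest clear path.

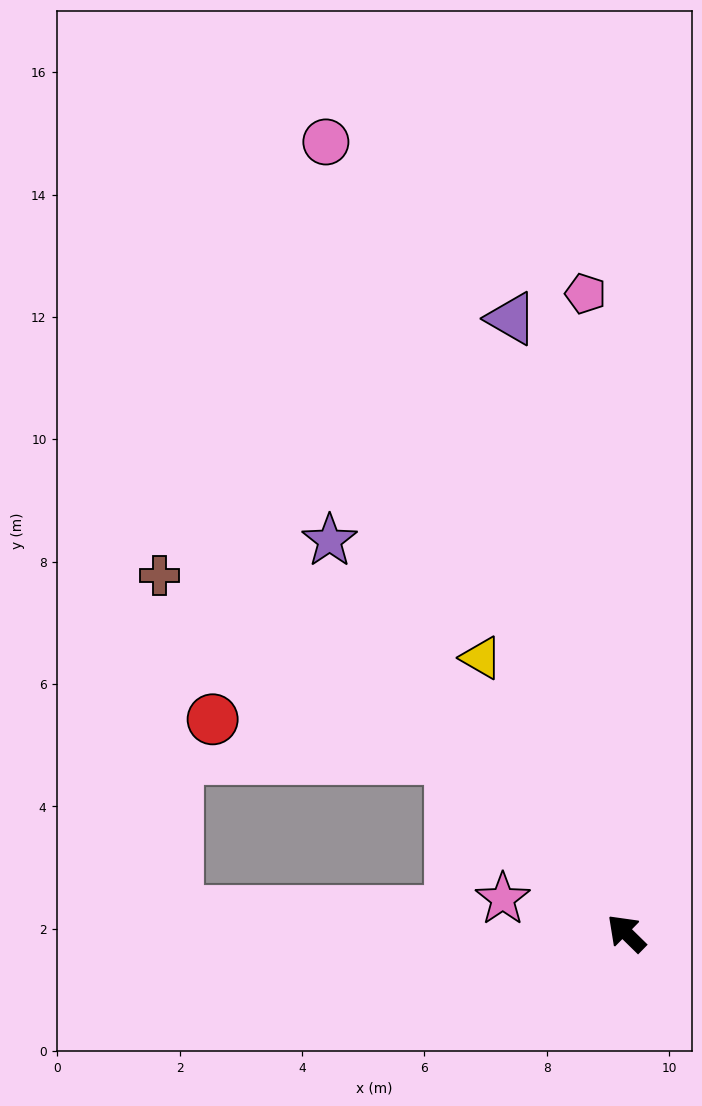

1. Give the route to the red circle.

blocked — forward 4.0 m, then turn left 35°, forward 3.9 m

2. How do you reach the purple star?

turn right 9°, forward 8.0 m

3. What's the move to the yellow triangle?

turn right 18°, forward 5.1 m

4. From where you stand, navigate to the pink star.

turn left 29°, forward 2.1 m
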